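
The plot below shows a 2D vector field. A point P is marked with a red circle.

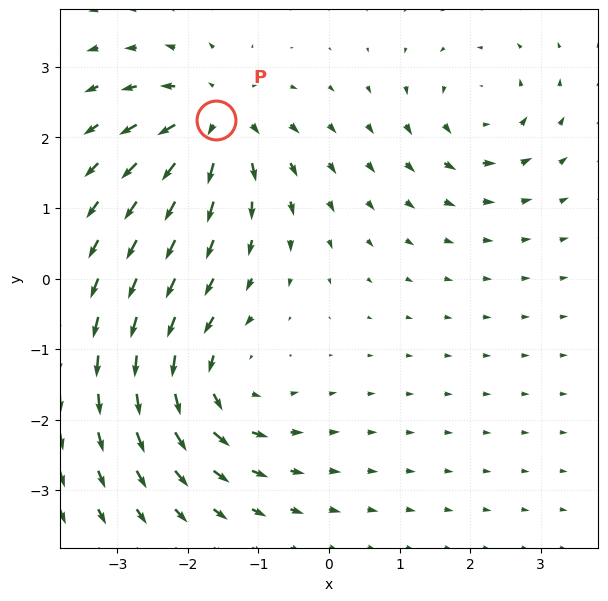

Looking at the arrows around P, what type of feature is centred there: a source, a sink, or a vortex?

source

At P (-1.6, 2.2) the arrows spread outward. Divergence about +6, curl ≈0 — positive divergence with near-zero curl is a source.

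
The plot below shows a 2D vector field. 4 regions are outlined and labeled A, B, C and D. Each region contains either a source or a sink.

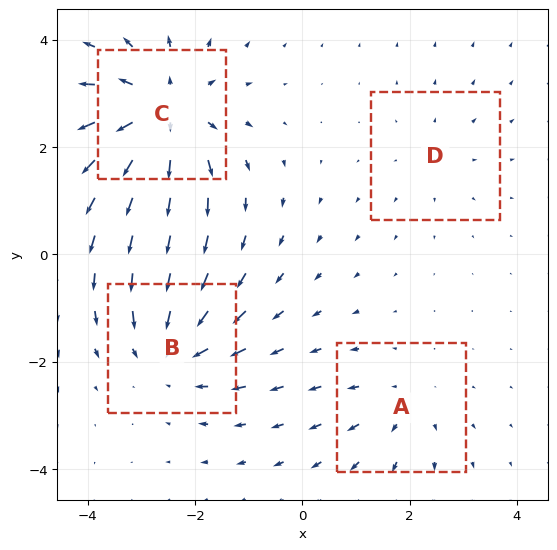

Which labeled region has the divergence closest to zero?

Divergence at each region's feature centre — A: about +3, B: about -5, C: about +6, D: about +2. Region D is closest to zero.

D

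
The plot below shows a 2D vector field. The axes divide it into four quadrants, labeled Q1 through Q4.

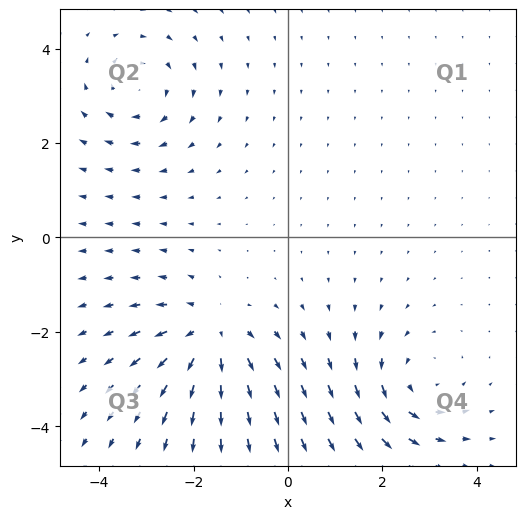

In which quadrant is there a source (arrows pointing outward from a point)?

Q3

The source sits at approximately (-1.6, -2.1), which lies in quadrant Q3. The divergence there is about +4, positive as expected for a source.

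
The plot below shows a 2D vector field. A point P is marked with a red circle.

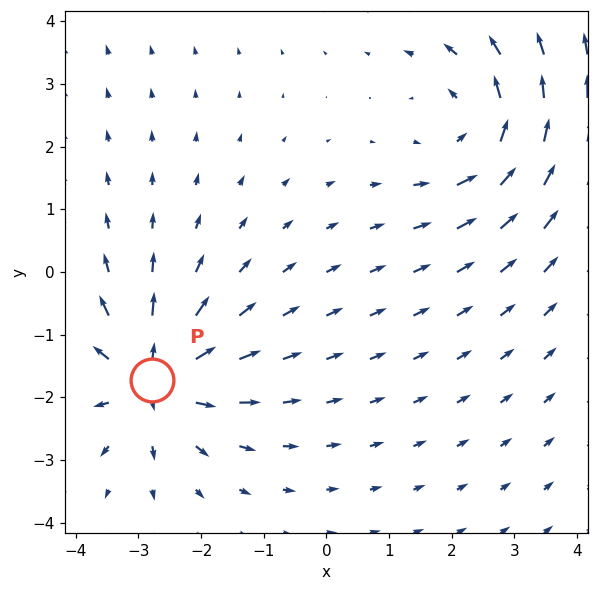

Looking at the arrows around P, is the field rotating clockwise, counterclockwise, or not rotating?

Near P at (-2.8, -1.7) the arrows show no circulation. The curl there is ≈0.

not rotating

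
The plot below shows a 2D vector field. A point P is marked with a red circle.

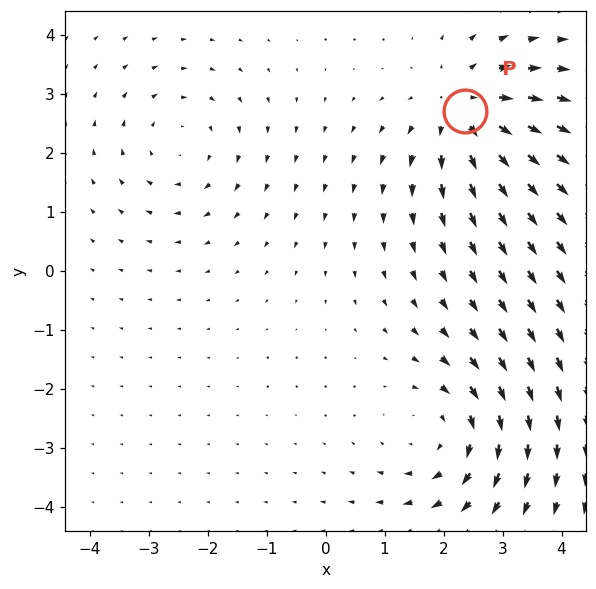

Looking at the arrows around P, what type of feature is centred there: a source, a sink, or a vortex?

source

At P (2.4, 2.7) the arrows spread outward. Divergence about +5, curl ≈0 — positive divergence with near-zero curl is a source.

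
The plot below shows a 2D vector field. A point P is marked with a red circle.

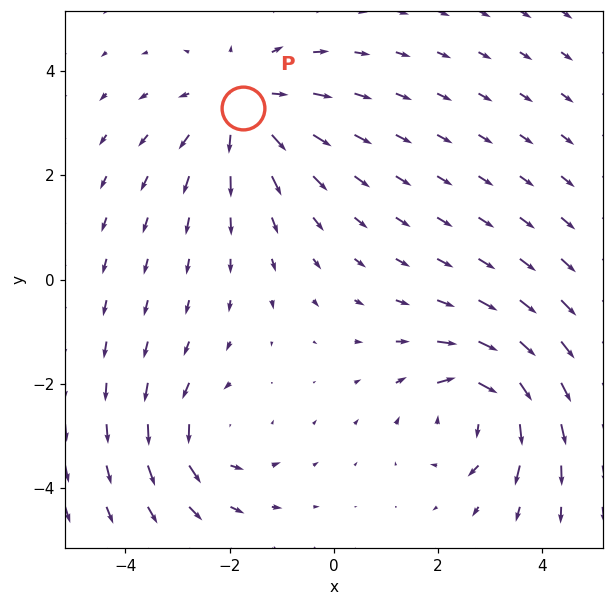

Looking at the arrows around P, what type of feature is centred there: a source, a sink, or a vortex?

source

At P (-1.7, 3.3) the arrows spread outward. Divergence about +3, curl ≈0 — positive divergence with near-zero curl is a source.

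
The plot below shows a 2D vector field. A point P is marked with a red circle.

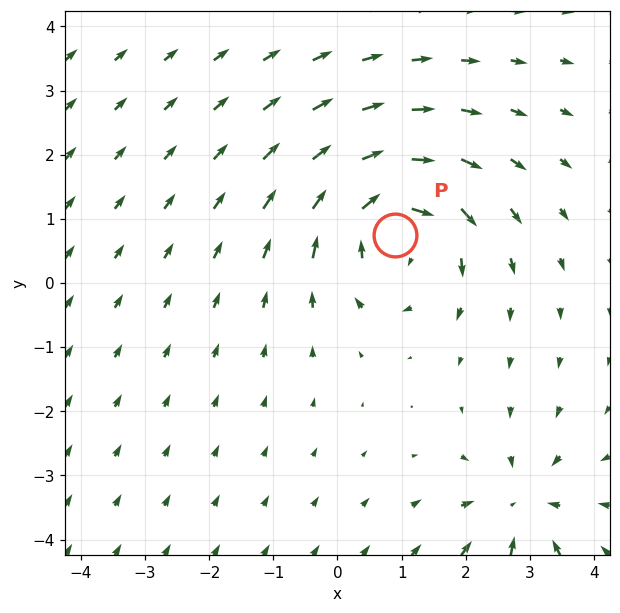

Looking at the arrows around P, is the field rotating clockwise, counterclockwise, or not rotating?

clockwise

Near P at (0.9, 0.7) the arrows circulate clockwise. The curl (z-component) there is about -5; negative curl means clockwise rotation.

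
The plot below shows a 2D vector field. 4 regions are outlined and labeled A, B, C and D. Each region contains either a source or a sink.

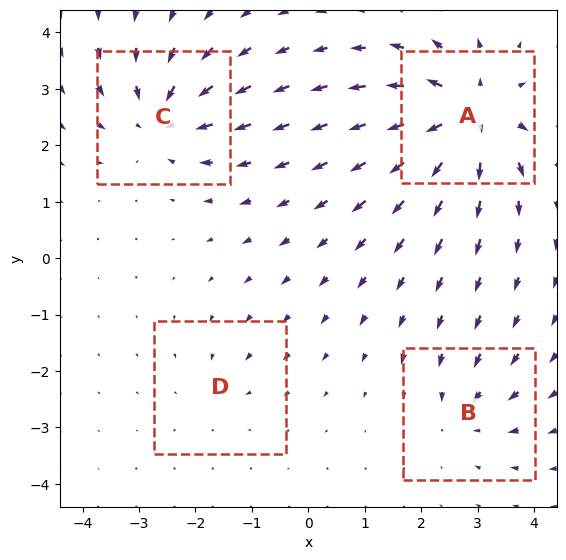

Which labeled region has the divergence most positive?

A

Divergence at each region's feature centre — A: about +8, B: about -4, C: about -6, D: about -2. Region A is most positive.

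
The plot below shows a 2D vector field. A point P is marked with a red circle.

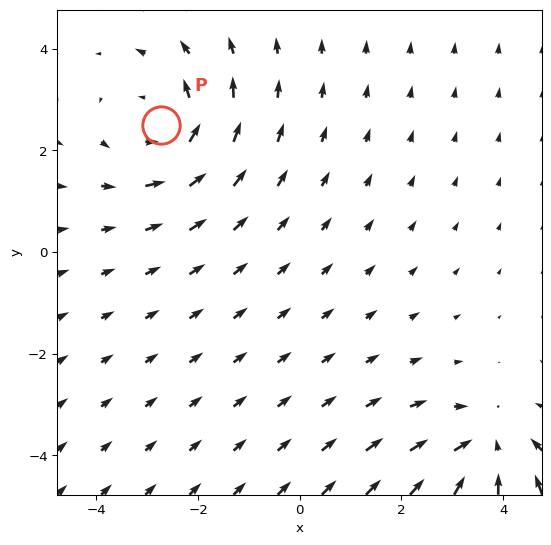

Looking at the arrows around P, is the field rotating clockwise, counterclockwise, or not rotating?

Near P at (-2.7, 2.5) the arrows circulate counterclockwise. The curl (z-component) there is about +3; positive curl means counterclockwise rotation.

counterclockwise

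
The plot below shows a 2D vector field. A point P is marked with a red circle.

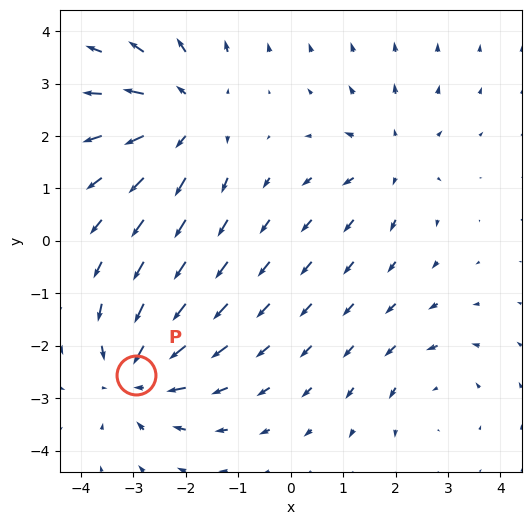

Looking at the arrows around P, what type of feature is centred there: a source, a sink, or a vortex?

At P (-3.0, -2.6) the arrows converge inward. Divergence about -4, curl ≈0 — negative divergence with near-zero curl is a sink.

sink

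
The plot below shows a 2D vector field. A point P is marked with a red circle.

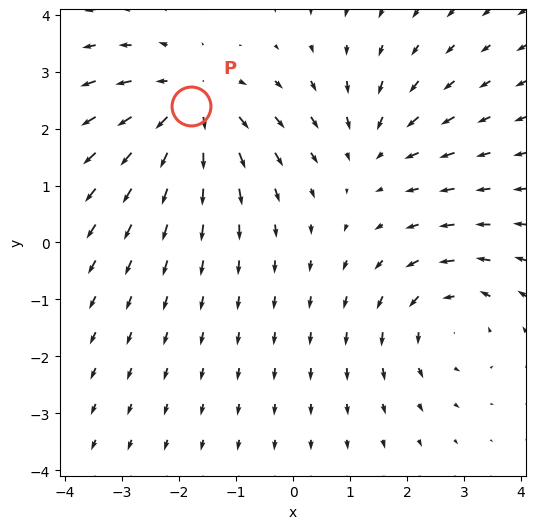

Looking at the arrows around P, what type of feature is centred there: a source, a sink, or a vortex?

source

At P (-1.8, 2.4) the arrows spread outward. Divergence about +4, curl ≈0 — positive divergence with near-zero curl is a source.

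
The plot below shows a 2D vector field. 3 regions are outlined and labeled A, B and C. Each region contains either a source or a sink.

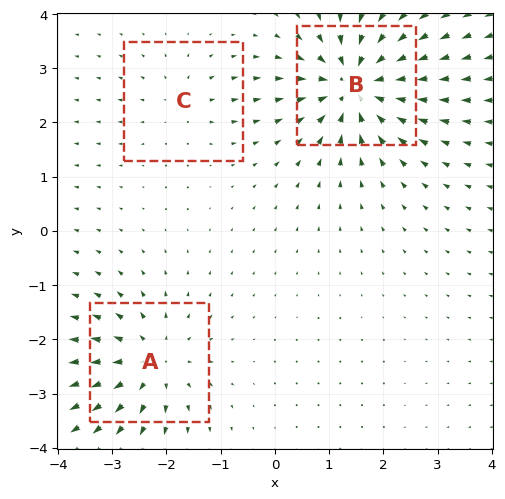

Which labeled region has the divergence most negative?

Divergence at each region's feature centre — A: about +4, B: about -6, C: about +2. Region B is most negative.

B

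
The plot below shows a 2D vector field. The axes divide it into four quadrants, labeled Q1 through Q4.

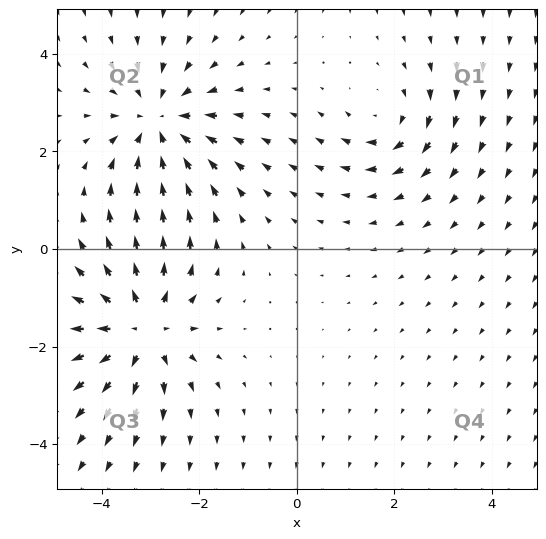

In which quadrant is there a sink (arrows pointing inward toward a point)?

Q2

The sink sits at approximately (-2.8, 2.6), which lies in quadrant Q2. The divergence there is about -4, negative as expected for a sink.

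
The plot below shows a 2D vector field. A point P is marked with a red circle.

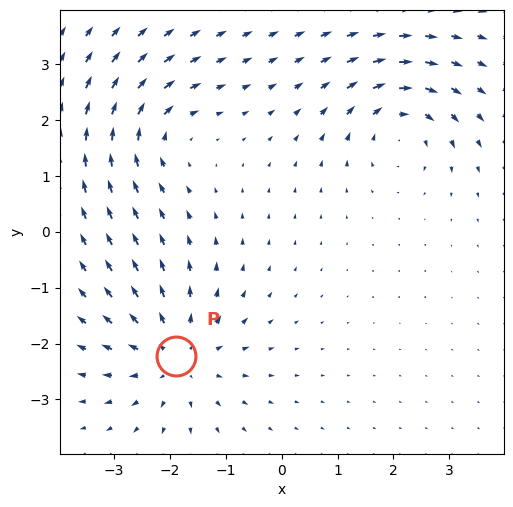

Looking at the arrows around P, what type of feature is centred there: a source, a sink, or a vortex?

source

At P (-1.9, -2.2) the arrows spread outward. Divergence about +5, curl ≈0 — positive divergence with near-zero curl is a source.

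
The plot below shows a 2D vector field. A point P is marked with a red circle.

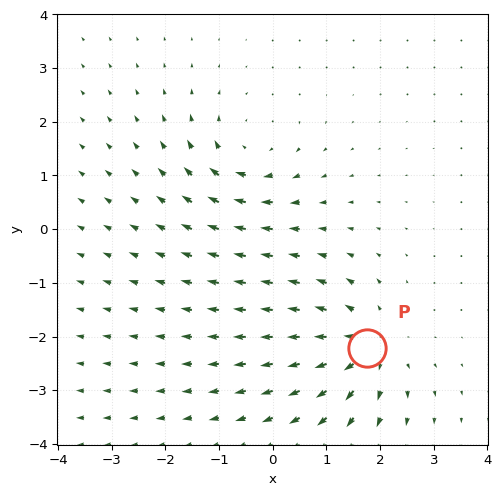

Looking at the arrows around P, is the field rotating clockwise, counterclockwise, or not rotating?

Near P at (1.8, -2.2) the arrows show no circulation. The curl there is ≈0.

not rotating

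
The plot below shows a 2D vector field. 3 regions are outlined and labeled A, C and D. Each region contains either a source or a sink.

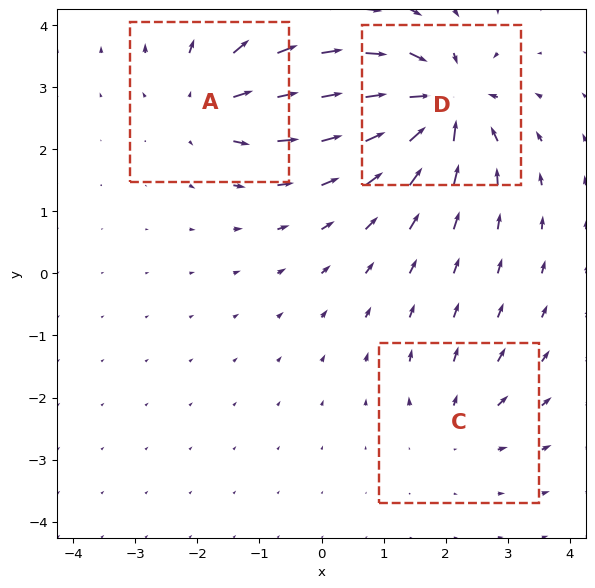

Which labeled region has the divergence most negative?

Divergence at each region's feature centre — A: about +4, C: about +3, D: about -7. Region D is most negative.

D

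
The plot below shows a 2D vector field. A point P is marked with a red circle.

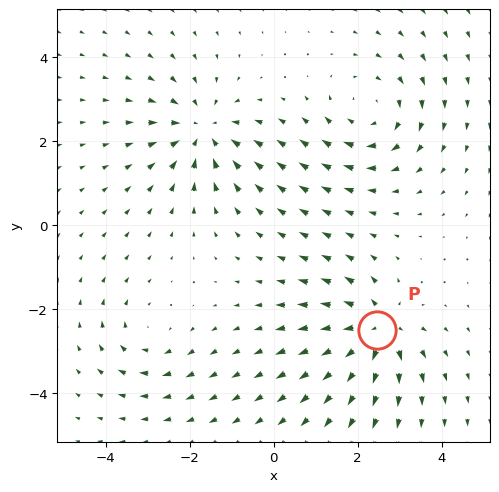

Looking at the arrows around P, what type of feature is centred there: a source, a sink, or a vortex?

source

At P (2.5, -2.5) the arrows spread outward. Divergence about +5, curl ≈0 — positive divergence with near-zero curl is a source.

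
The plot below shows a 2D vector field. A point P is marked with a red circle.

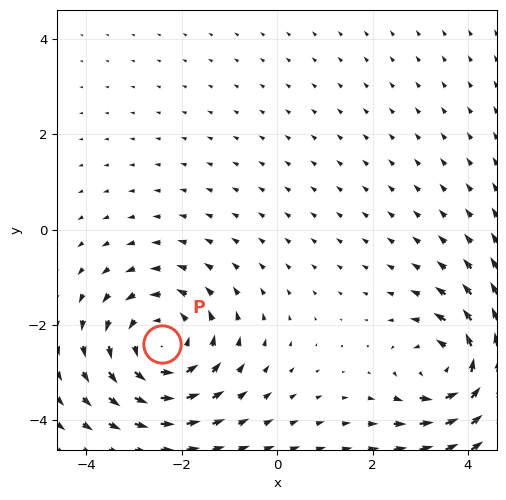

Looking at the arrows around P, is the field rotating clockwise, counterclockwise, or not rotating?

counterclockwise

Near P at (-2.4, -2.4) the arrows circulate counterclockwise. The curl (z-component) there is about +4; positive curl means counterclockwise rotation.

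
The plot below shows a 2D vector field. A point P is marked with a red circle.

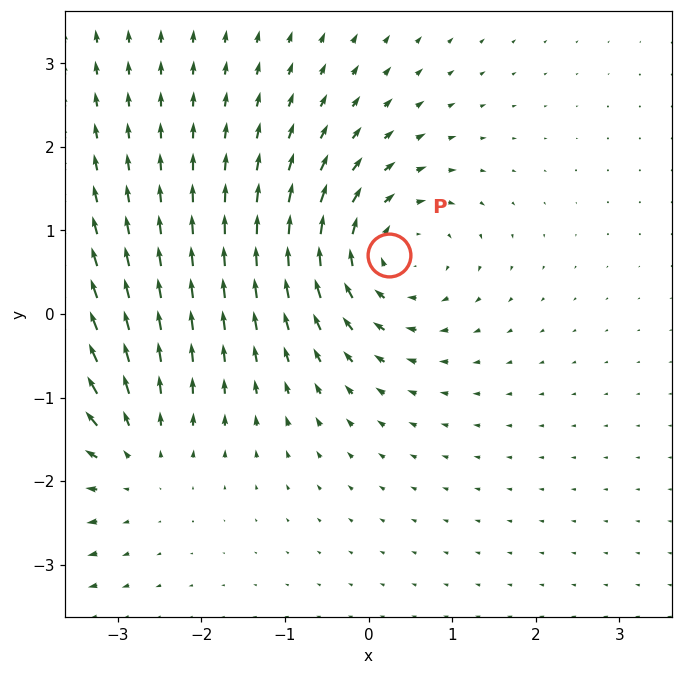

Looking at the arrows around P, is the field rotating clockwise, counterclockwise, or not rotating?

Near P at (0.2, 0.7) the arrows circulate clockwise. The curl (z-component) there is about -5; negative curl means clockwise rotation.

clockwise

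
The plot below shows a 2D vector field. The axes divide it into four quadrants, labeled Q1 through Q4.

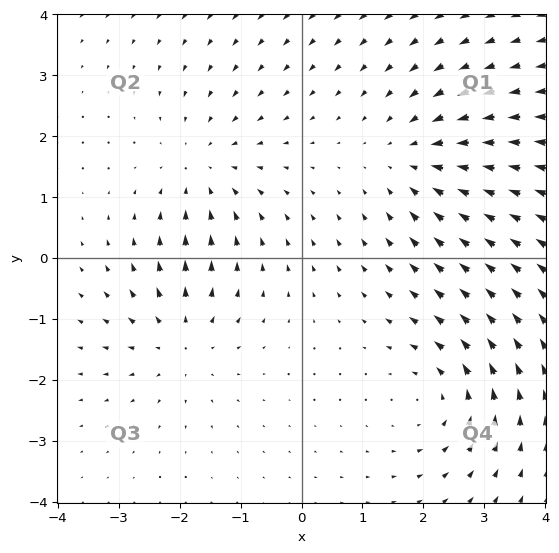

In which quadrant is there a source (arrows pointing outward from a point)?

Q3

The source sits at approximately (-2.0, -1.3), which lies in quadrant Q3. The divergence there is about +3, positive as expected for a source.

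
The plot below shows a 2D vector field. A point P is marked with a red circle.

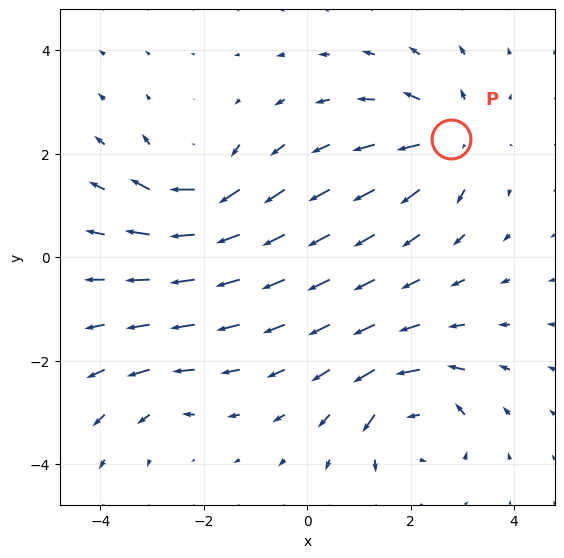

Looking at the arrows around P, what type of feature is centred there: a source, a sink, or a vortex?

source

At P (2.8, 2.3) the arrows spread outward. Divergence about +5, curl ≈0 — positive divergence with near-zero curl is a source.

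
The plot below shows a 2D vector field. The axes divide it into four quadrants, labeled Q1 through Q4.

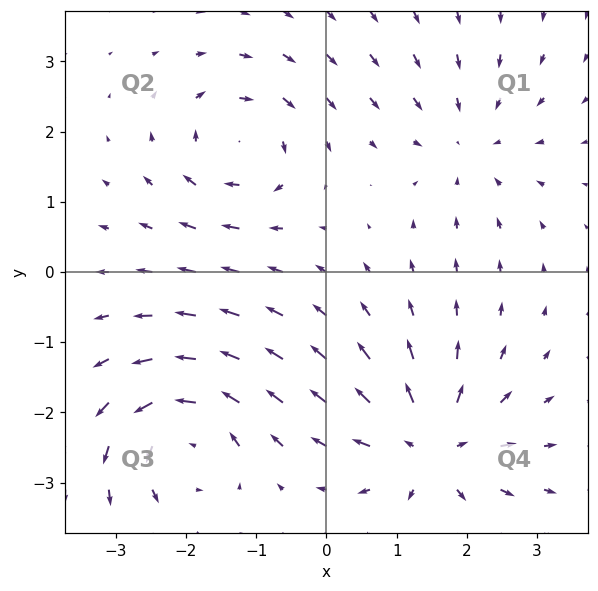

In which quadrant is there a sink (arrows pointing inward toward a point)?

The sink sits at approximately (2.0, 1.8), which lies in quadrant Q1. The divergence there is about -3, negative as expected for a sink.

Q1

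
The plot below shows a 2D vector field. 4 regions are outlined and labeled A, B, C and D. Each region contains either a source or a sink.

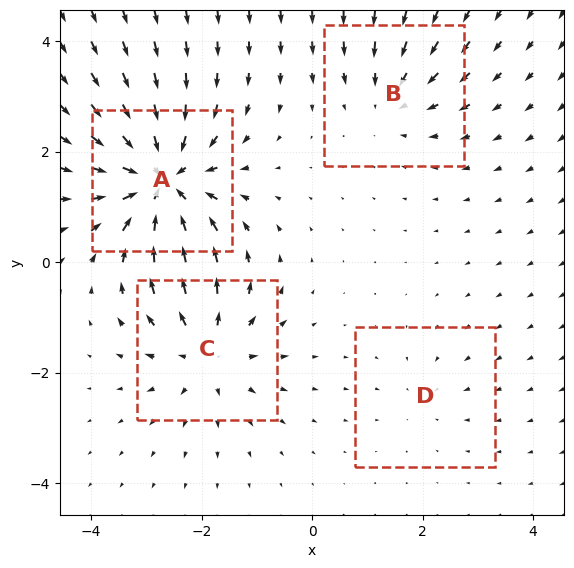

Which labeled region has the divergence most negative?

A

Divergence at each region's feature centre — A: about -8, B: about -4, C: about +5, D: about -2. Region A is most negative.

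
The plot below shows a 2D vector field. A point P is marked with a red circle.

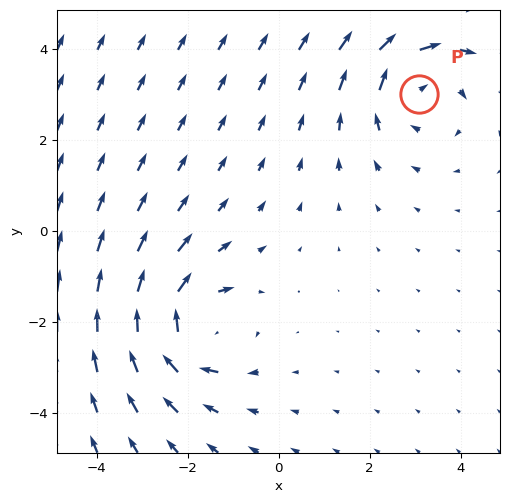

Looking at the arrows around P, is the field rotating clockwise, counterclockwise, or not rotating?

Near P at (3.1, 3.0) the arrows circulate clockwise. The curl (z-component) there is about -4; negative curl means clockwise rotation.

clockwise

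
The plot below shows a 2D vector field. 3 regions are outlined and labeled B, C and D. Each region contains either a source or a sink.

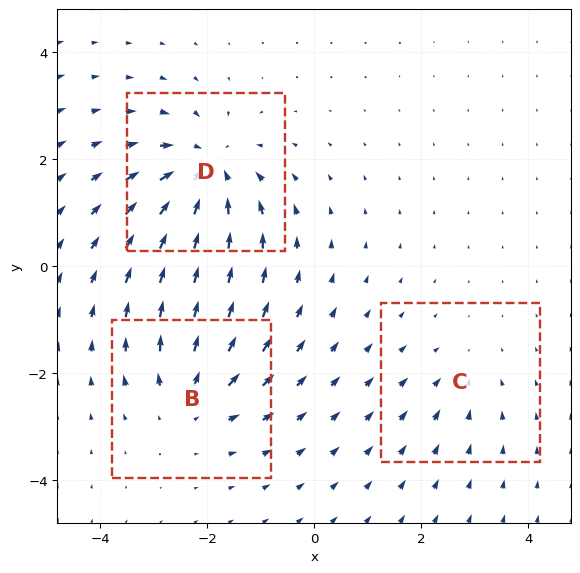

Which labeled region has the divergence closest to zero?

C

Divergence at each region's feature centre — B: about +3, C: about -2, D: about -5. Region C is closest to zero.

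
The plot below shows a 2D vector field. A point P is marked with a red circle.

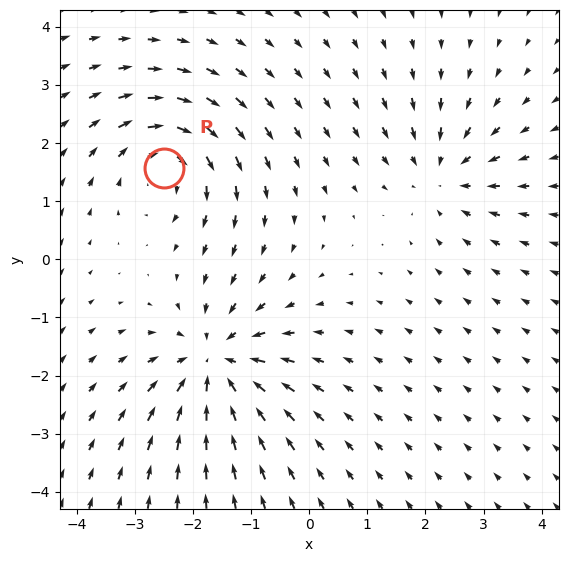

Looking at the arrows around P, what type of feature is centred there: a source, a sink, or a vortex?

vortex

At P (-2.5, 1.6) the arrows circulate clockwise. Divergence ≈0, curl about -4 — near-zero divergence with nonzero curl is a vortex.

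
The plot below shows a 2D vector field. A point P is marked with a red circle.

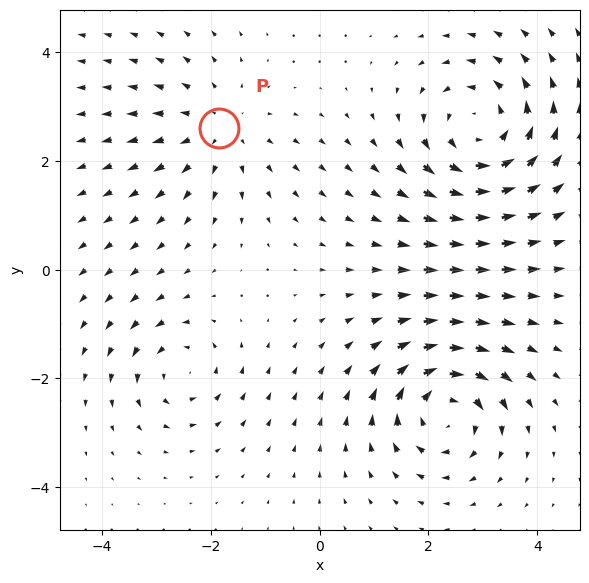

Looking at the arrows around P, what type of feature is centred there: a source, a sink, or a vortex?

At P (-1.9, 2.6) the arrows spread outward. Divergence about +3, curl ≈0 — positive divergence with near-zero curl is a source.

source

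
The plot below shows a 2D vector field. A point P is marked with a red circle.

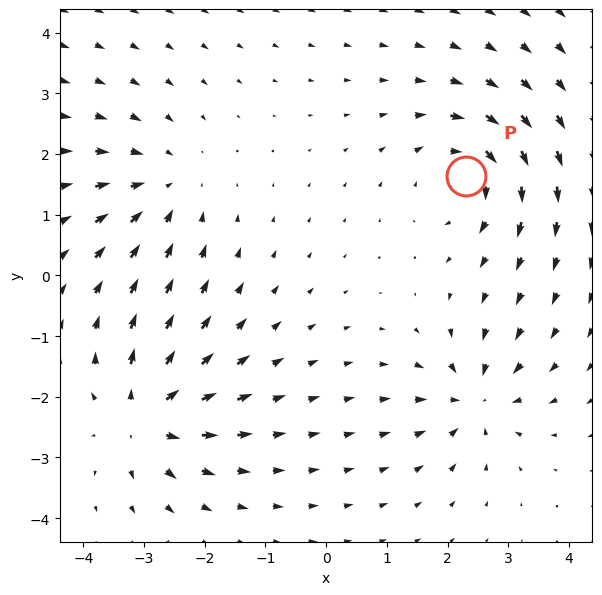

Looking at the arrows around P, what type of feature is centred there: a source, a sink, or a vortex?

vortex

At P (2.3, 1.6) the arrows circulate clockwise. Divergence ≈0, curl about -5 — near-zero divergence with nonzero curl is a vortex.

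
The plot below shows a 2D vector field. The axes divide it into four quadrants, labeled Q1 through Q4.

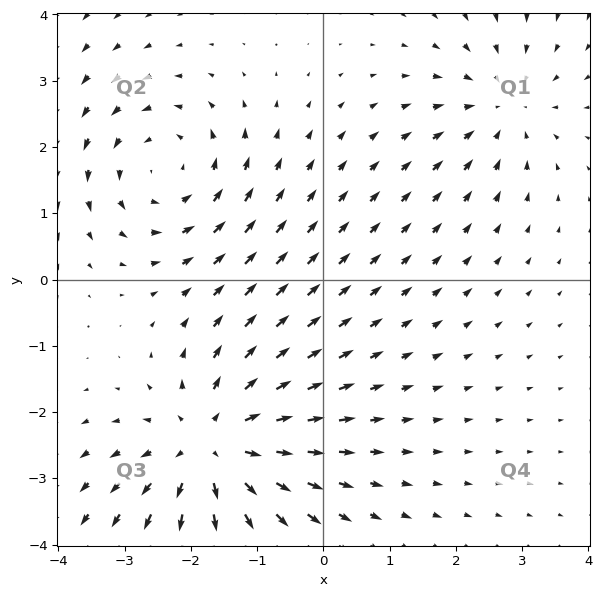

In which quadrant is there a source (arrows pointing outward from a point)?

The source sits at approximately (-1.7, -2.5), which lies in quadrant Q3. The divergence there is about +4, positive as expected for a source.

Q3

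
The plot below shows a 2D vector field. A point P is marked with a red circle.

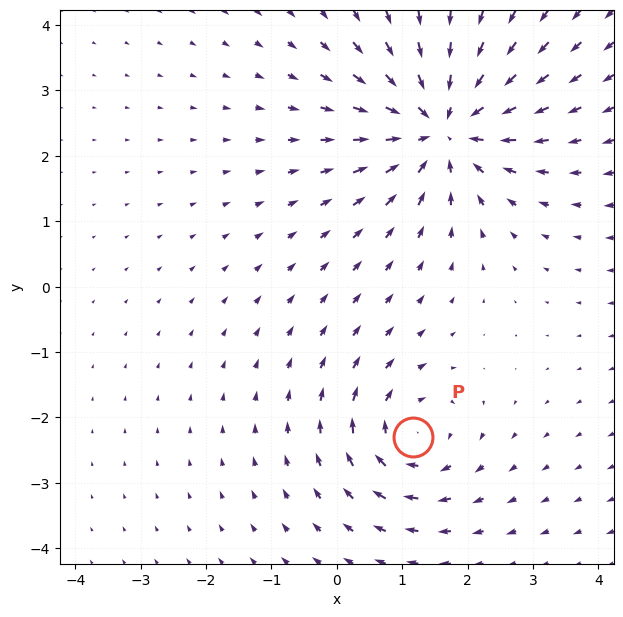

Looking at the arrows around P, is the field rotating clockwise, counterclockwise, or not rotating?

clockwise

Near P at (1.2, -2.3) the arrows circulate clockwise. The curl (z-component) there is about -4; negative curl means clockwise rotation.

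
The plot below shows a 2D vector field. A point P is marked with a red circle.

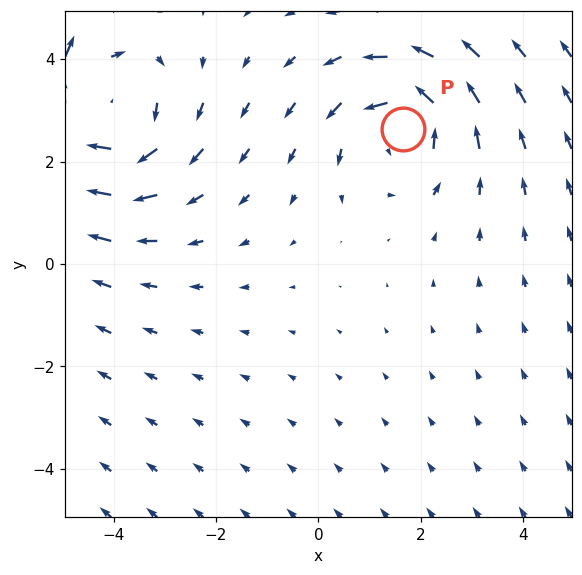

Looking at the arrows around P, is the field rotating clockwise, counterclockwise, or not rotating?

counterclockwise

Near P at (1.7, 2.6) the arrows circulate counterclockwise. The curl (z-component) there is about +4; positive curl means counterclockwise rotation.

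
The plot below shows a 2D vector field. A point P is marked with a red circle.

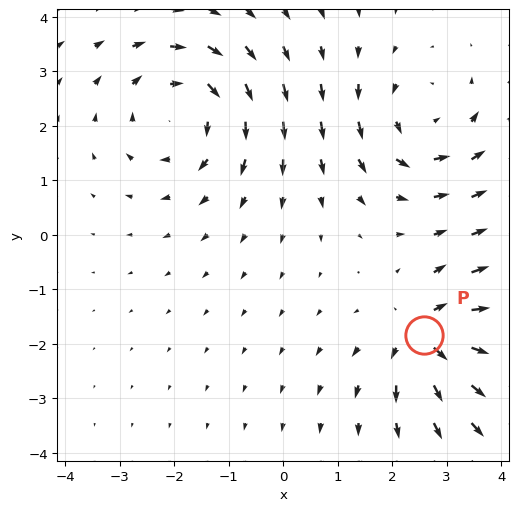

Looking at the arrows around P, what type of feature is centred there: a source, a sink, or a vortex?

source

At P (2.6, -1.8) the arrows spread outward. Divergence about +5, curl ≈0 — positive divergence with near-zero curl is a source.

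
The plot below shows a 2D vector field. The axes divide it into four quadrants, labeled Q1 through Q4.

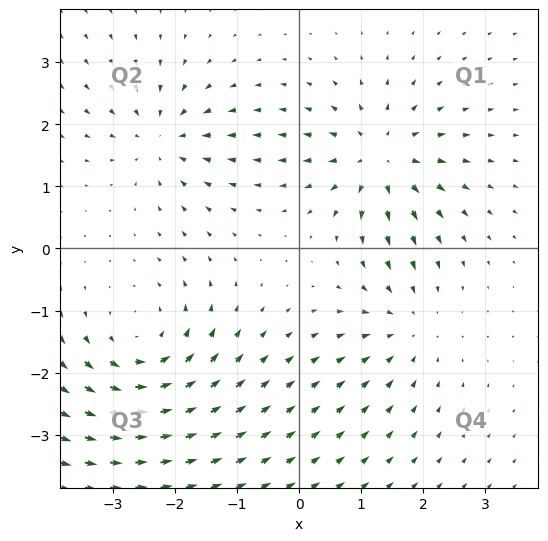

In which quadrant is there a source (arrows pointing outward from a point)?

Q1

The source sits at approximately (1.3, 1.5), which lies in quadrant Q1. The divergence there is about +5, positive as expected for a source.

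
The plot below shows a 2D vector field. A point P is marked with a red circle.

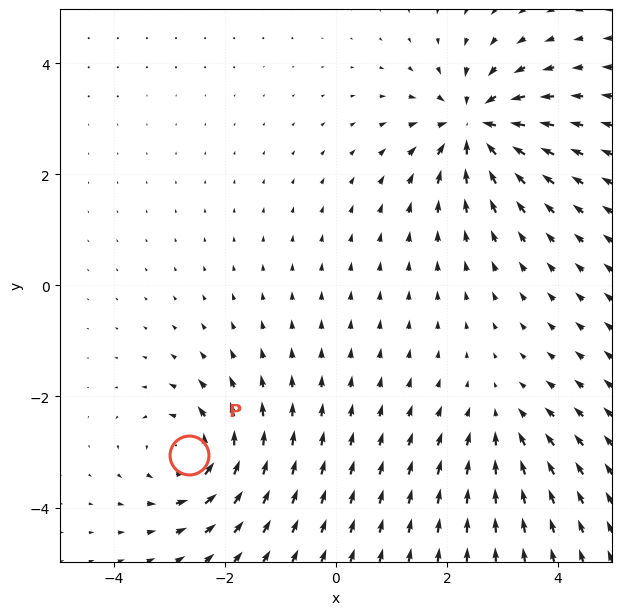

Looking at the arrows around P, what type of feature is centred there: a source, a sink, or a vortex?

At P (-2.6, -3.1) the arrows circulate counterclockwise. Divergence ≈0, curl about +5 — near-zero divergence with nonzero curl is a vortex.

vortex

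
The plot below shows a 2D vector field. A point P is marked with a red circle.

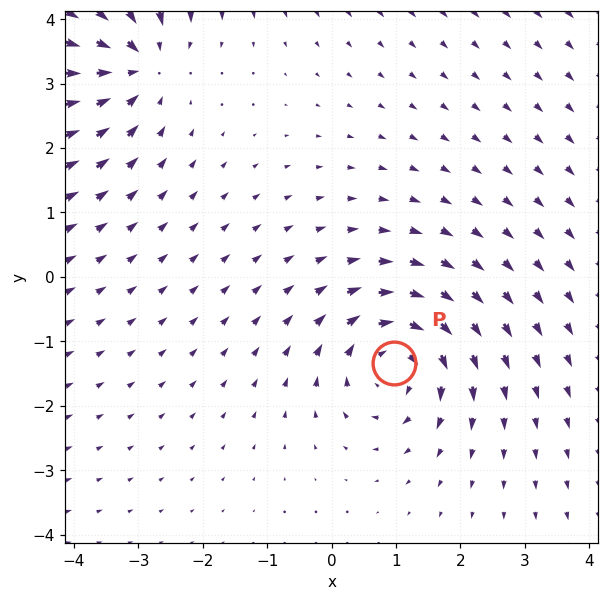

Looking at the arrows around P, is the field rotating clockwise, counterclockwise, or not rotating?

clockwise

Near P at (1.0, -1.3) the arrows circulate clockwise. The curl (z-component) there is about -4; negative curl means clockwise rotation.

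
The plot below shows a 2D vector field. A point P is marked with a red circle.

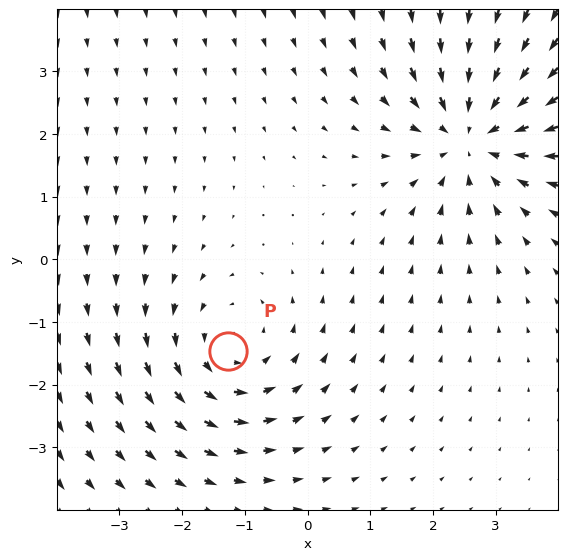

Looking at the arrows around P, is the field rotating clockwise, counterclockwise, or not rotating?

Near P at (-1.3, -1.5) the arrows circulate counterclockwise. The curl (z-component) there is about +3; positive curl means counterclockwise rotation.

counterclockwise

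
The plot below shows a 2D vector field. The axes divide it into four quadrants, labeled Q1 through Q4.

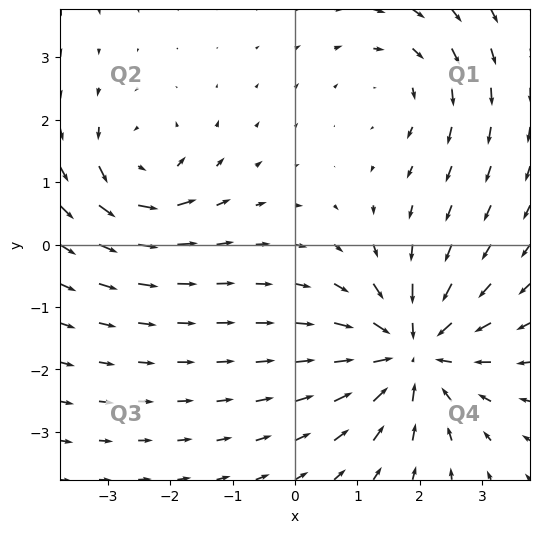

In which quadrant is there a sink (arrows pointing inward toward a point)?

Q4

The sink sits at approximately (1.9, -1.7), which lies in quadrant Q4. The divergence there is about -5, negative as expected for a sink.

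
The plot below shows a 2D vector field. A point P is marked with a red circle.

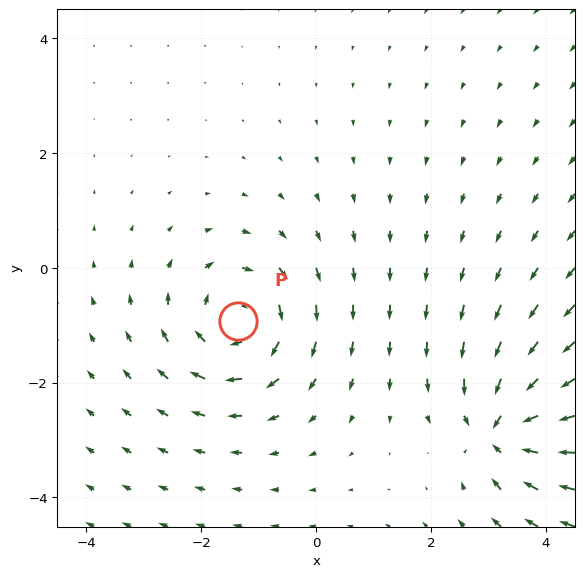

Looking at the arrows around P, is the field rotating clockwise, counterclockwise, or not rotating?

Near P at (-1.4, -0.9) the arrows circulate clockwise. The curl (z-component) there is about -5; negative curl means clockwise rotation.

clockwise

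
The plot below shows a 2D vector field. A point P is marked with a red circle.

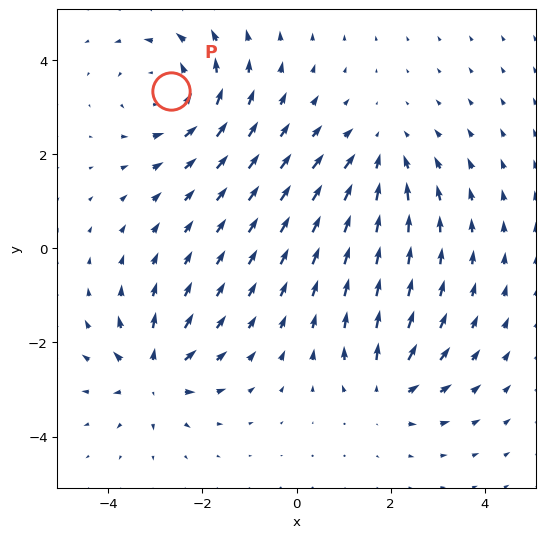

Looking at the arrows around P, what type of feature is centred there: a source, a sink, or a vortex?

vortex

At P (-2.7, 3.3) the arrows circulate counterclockwise. Divergence ≈0, curl about +3 — near-zero divergence with nonzero curl is a vortex.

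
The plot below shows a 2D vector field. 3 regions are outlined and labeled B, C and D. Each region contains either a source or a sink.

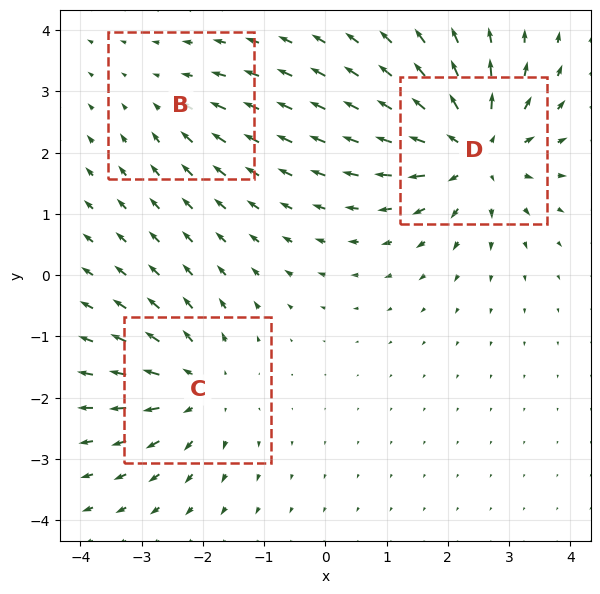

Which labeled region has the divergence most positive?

Divergence at each region's feature centre — B: about -2, C: about +4, D: about +5. Region D is most positive.

D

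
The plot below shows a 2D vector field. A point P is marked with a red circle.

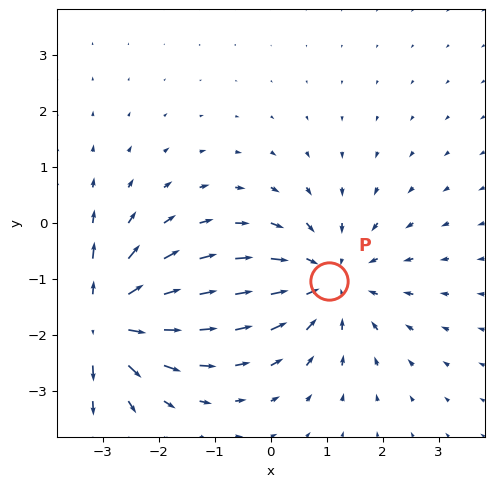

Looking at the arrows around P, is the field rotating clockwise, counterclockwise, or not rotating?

Near P at (1.0, -1.0) the arrows show no circulation. The curl there is ≈0.

not rotating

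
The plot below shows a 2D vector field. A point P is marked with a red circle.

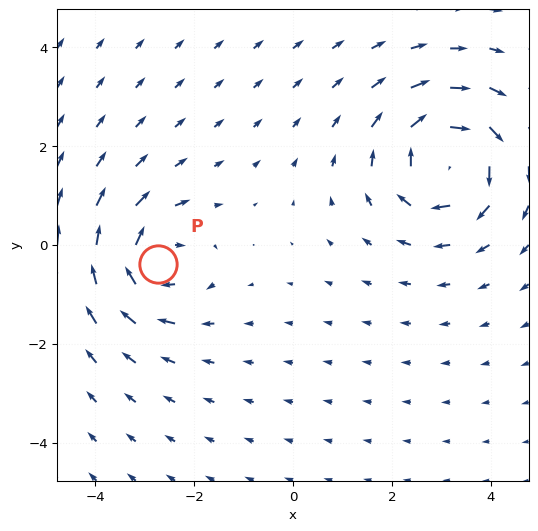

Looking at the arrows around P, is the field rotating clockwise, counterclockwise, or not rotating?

clockwise

Near P at (-2.7, -0.4) the arrows circulate clockwise. The curl (z-component) there is about -5; negative curl means clockwise rotation.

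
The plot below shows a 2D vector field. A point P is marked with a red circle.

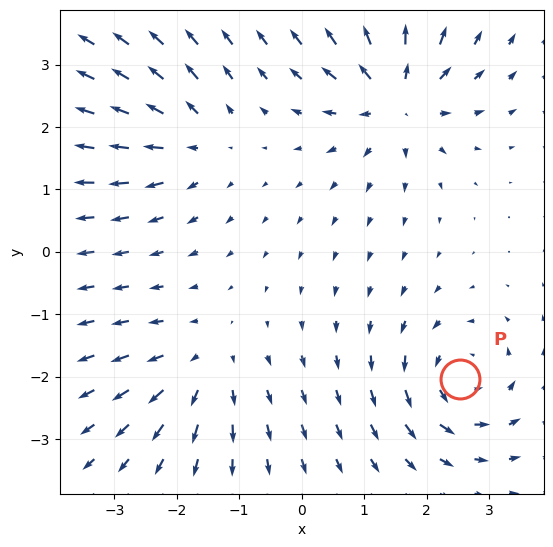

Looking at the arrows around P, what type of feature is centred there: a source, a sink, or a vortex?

vortex

At P (2.5, -2.0) the arrows circulate counterclockwise. Divergence ≈0, curl about +5 — near-zero divergence with nonzero curl is a vortex.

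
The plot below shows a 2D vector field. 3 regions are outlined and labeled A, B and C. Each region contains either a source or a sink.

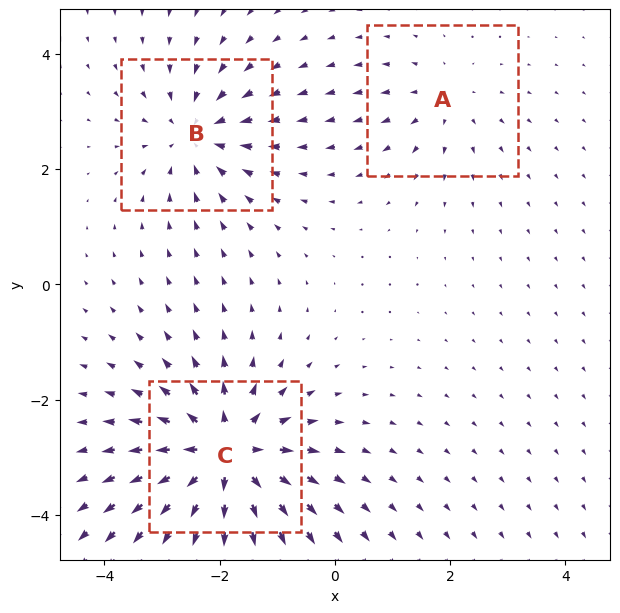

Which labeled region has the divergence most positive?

C

Divergence at each region's feature centre — A: about +2, B: about -4, C: about +6. Region C is most positive.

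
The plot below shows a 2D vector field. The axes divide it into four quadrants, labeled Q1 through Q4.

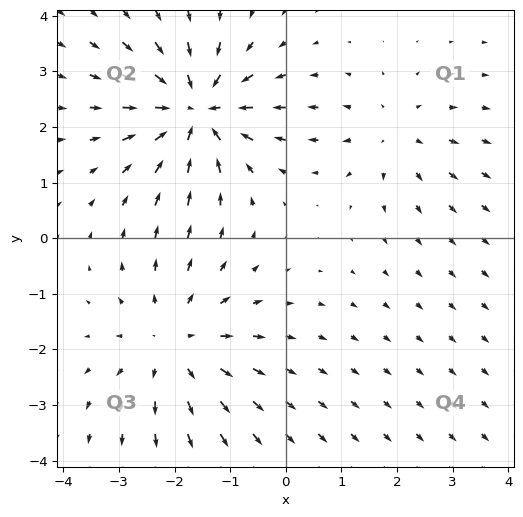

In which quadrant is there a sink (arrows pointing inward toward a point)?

The sink sits at approximately (-1.6, 2.3), which lies in quadrant Q2. The divergence there is about -6, negative as expected for a sink.

Q2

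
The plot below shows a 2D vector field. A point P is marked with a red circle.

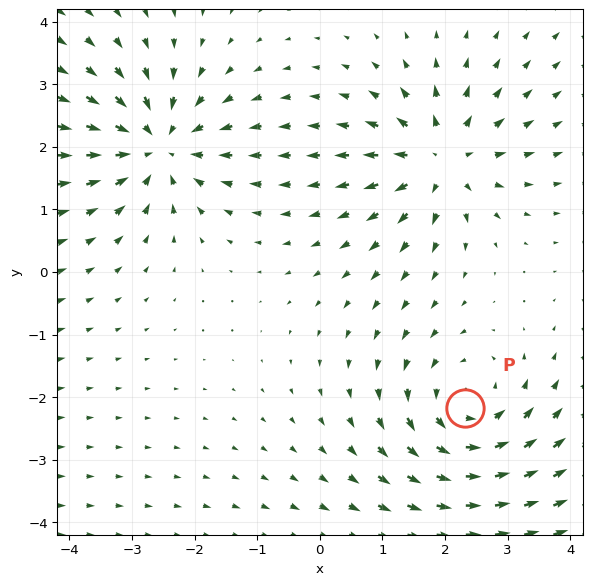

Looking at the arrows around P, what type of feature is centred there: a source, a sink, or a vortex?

vortex

At P (2.3, -2.2) the arrows circulate counterclockwise. Divergence ≈0, curl about +4 — near-zero divergence with nonzero curl is a vortex.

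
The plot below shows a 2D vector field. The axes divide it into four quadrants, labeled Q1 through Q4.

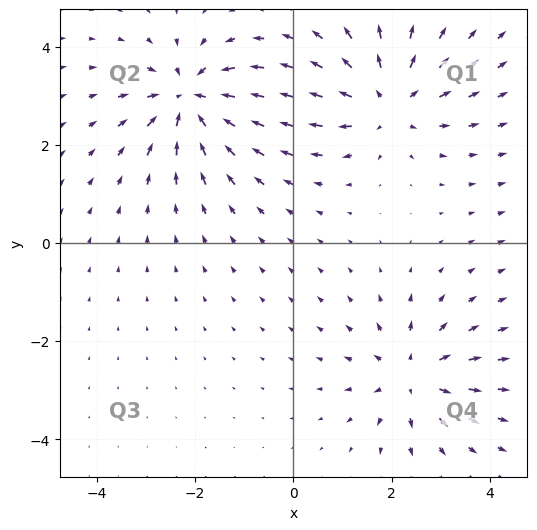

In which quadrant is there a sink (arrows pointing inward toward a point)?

The sink sits at approximately (-2.1, 2.9), which lies in quadrant Q2. The divergence there is about -6, negative as expected for a sink.

Q2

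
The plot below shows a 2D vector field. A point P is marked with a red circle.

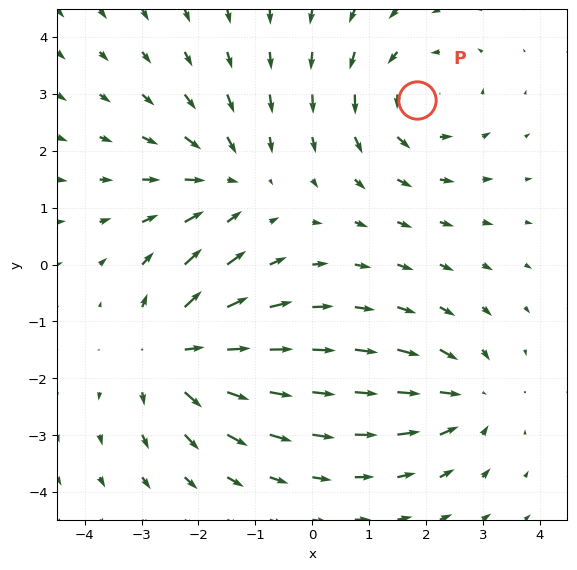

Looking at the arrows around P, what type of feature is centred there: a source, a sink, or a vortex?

At P (1.8, 2.9) the arrows circulate counterclockwise. Divergence ≈0, curl about +4 — near-zero divergence with nonzero curl is a vortex.

vortex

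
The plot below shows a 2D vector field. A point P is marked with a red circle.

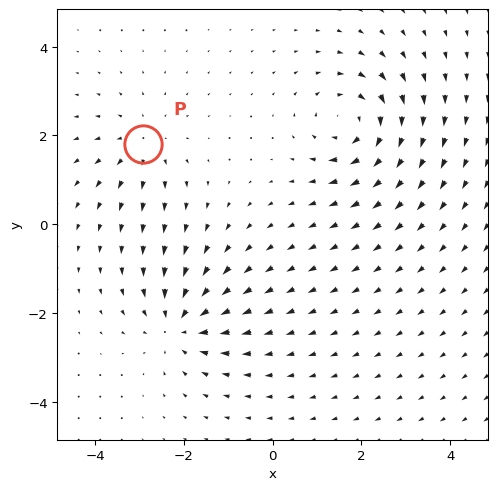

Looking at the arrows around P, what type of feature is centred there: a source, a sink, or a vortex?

At P (-2.9, 1.8) the arrows spread outward. Divergence about +3, curl ≈0 — positive divergence with near-zero curl is a source.

source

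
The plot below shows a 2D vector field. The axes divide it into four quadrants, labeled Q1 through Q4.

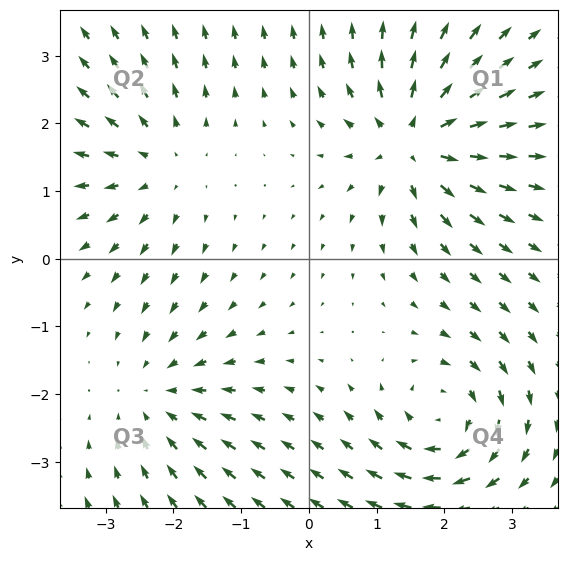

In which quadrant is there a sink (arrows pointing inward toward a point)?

The sink sits at approximately (-2.2, -2.1), which lies in quadrant Q3. The divergence there is about -3, negative as expected for a sink.

Q3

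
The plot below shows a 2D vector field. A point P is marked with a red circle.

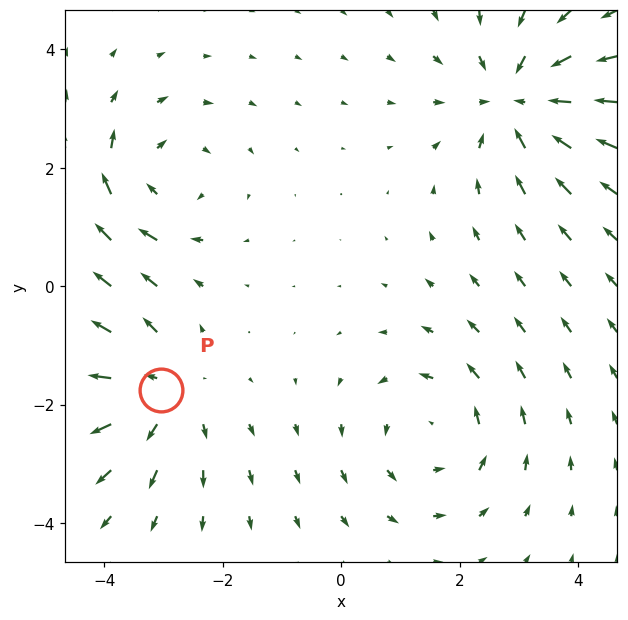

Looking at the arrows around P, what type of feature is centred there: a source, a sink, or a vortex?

source

At P (-3.0, -1.7) the arrows spread outward. Divergence about +3, curl ≈0 — positive divergence with near-zero curl is a source.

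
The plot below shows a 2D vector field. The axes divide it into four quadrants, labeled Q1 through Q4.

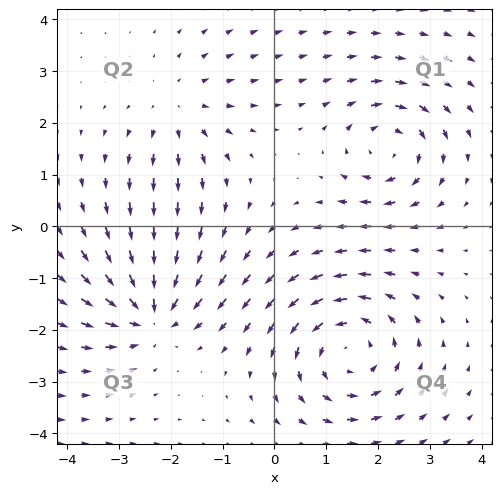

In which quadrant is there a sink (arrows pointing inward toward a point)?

Q3

The sink sits at approximately (-2.4, -1.7), which lies in quadrant Q3. The divergence there is about -5, negative as expected for a sink.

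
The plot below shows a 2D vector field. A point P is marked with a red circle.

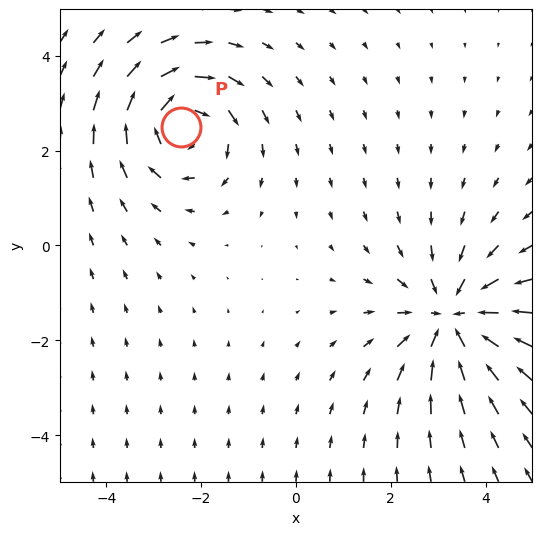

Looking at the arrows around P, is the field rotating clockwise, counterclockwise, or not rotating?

Near P at (-2.4, 2.5) the arrows circulate clockwise. The curl (z-component) there is about -3; negative curl means clockwise rotation.

clockwise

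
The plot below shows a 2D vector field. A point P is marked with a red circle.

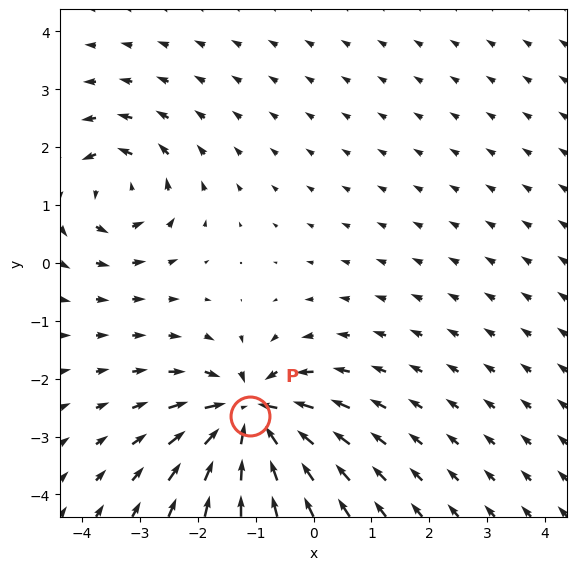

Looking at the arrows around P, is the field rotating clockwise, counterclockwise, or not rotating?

Near P at (-1.1, -2.6) the arrows show no circulation. The curl there is ≈0.

not rotating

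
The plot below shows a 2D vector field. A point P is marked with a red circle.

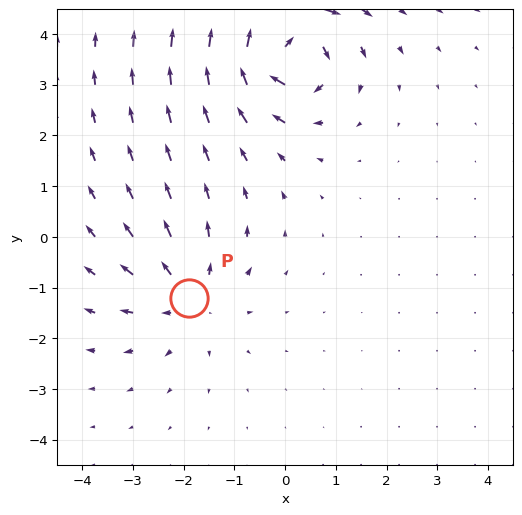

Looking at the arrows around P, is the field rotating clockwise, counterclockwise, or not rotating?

not rotating

Near P at (-1.9, -1.2) the arrows show no circulation. The curl there is ≈0.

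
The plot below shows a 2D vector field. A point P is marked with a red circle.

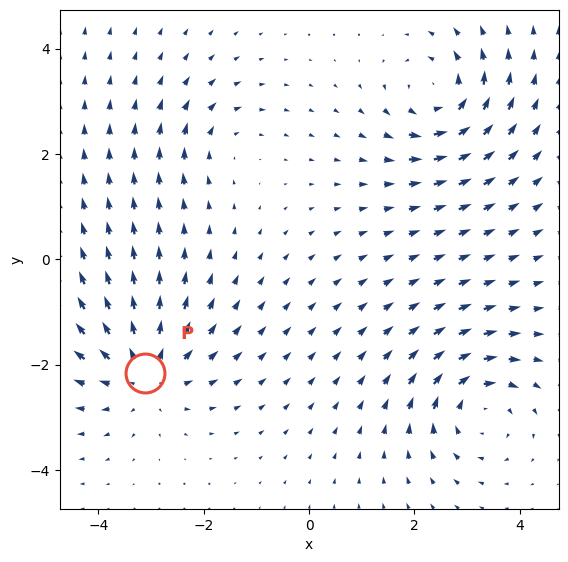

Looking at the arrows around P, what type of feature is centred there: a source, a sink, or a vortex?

At P (-3.1, -2.2) the arrows spread outward. Divergence about +5, curl ≈0 — positive divergence with near-zero curl is a source.

source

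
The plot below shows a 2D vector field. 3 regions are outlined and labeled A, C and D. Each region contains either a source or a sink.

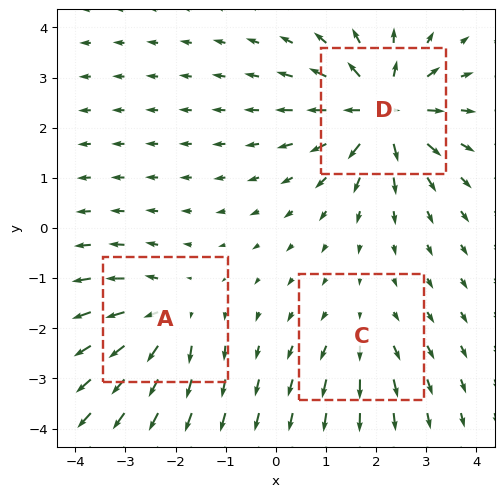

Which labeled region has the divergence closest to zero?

Divergence at each region's feature centre — A: about +4, C: about +2, D: about +6. Region C is closest to zero.

C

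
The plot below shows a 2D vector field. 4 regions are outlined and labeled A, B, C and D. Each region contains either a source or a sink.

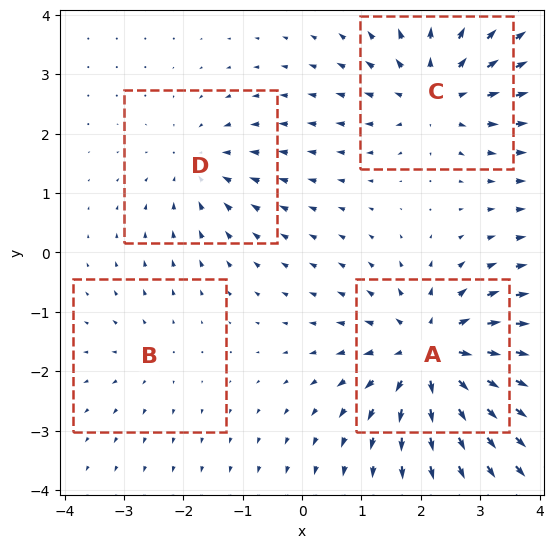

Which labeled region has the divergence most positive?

Divergence at each region's feature centre — A: about +7, B: about +2, C: about +5, D: about -3. Region A is most positive.

A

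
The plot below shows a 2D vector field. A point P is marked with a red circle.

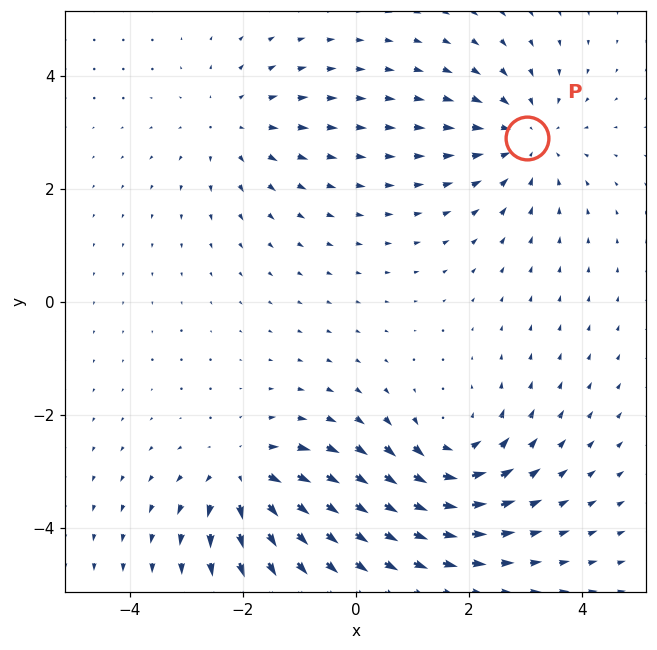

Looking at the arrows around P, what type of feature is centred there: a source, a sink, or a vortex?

sink

At P (3.0, 2.9) the arrows converge inward. Divergence about -4, curl ≈0 — negative divergence with near-zero curl is a sink.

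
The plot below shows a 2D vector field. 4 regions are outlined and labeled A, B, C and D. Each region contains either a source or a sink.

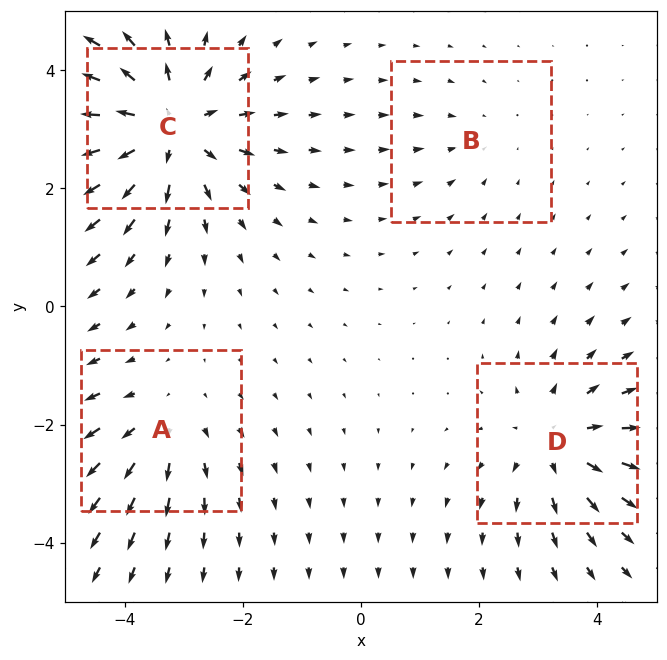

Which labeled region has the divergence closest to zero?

B

Divergence at each region's feature centre — A: about +3, B: about -2, C: about +7, D: about +4. Region B is closest to zero.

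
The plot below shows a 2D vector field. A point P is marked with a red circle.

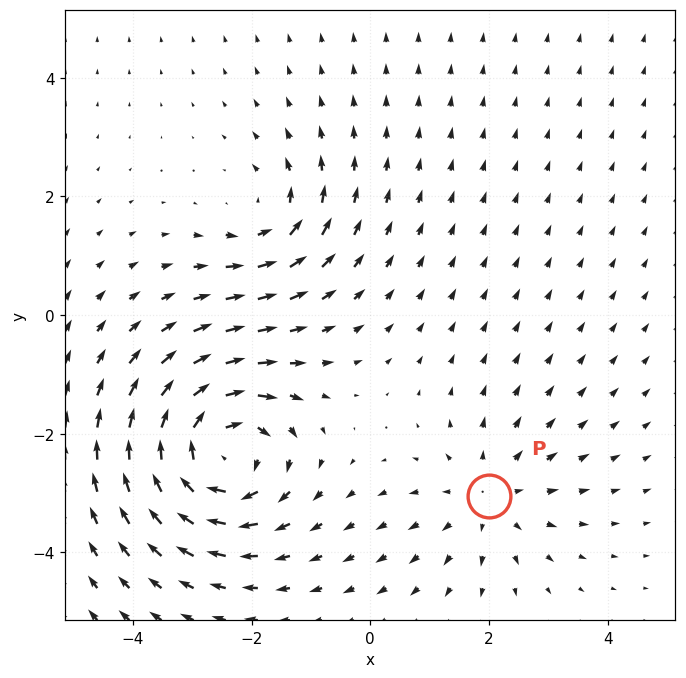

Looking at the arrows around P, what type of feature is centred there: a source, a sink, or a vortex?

source

At P (2.0, -3.1) the arrows spread outward. Divergence about +2, curl ≈0 — positive divergence with near-zero curl is a source.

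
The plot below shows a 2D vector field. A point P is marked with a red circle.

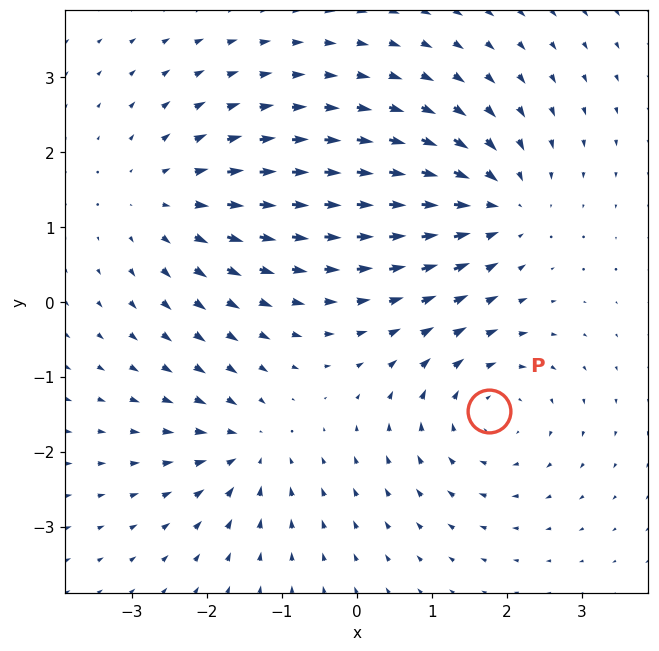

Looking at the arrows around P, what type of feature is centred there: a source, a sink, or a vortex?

At P (1.8, -1.5) the arrows circulate clockwise. Divergence ≈0, curl about -4 — near-zero divergence with nonzero curl is a vortex.

vortex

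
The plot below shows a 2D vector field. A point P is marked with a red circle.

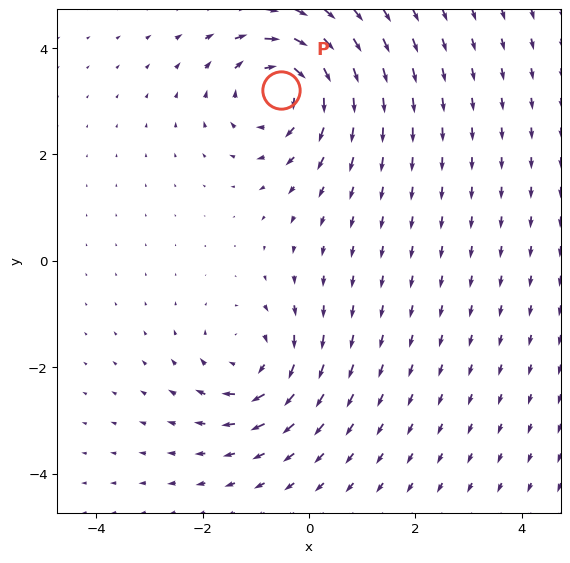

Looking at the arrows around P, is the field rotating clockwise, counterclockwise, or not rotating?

Near P at (-0.5, 3.2) the arrows circulate clockwise. The curl (z-component) there is about -5; negative curl means clockwise rotation.

clockwise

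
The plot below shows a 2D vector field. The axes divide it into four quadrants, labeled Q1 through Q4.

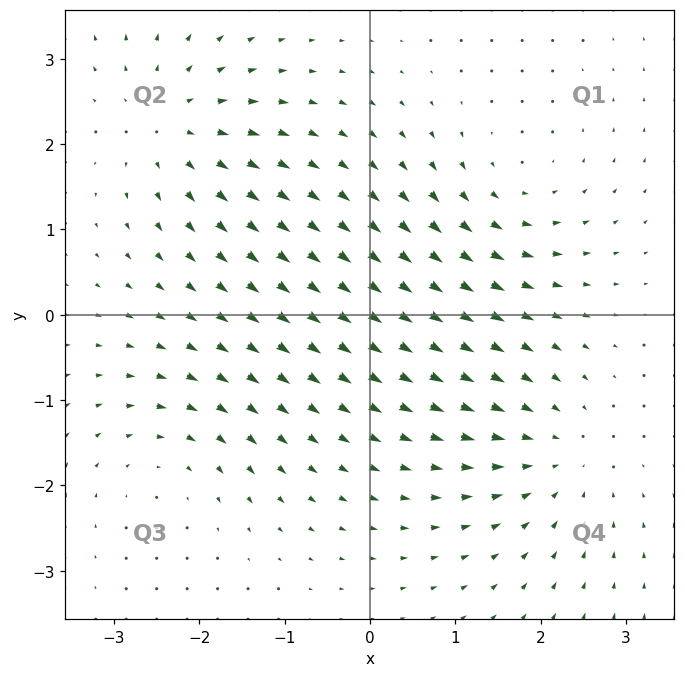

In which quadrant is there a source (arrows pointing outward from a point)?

The source sits at approximately (-2.3, 2.2), which lies in quadrant Q2. The divergence there is about +5, positive as expected for a source.

Q2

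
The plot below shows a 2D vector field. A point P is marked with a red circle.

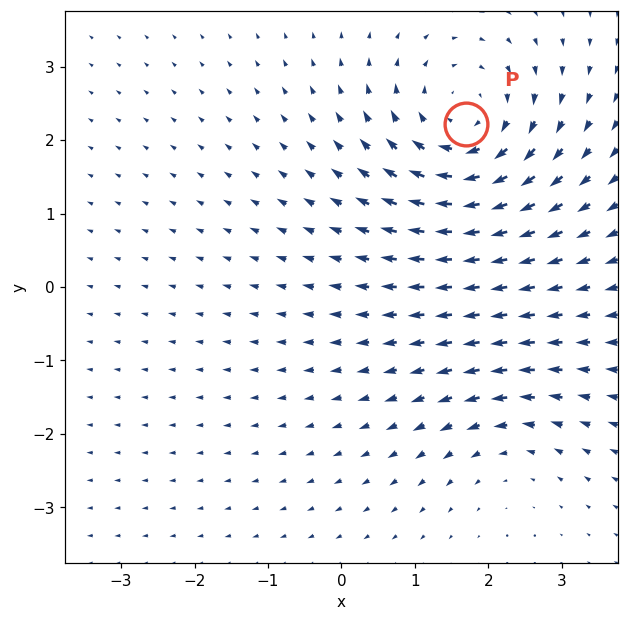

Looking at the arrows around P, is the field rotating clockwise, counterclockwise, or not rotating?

clockwise

Near P at (1.7, 2.2) the arrows circulate clockwise. The curl (z-component) there is about -5; negative curl means clockwise rotation.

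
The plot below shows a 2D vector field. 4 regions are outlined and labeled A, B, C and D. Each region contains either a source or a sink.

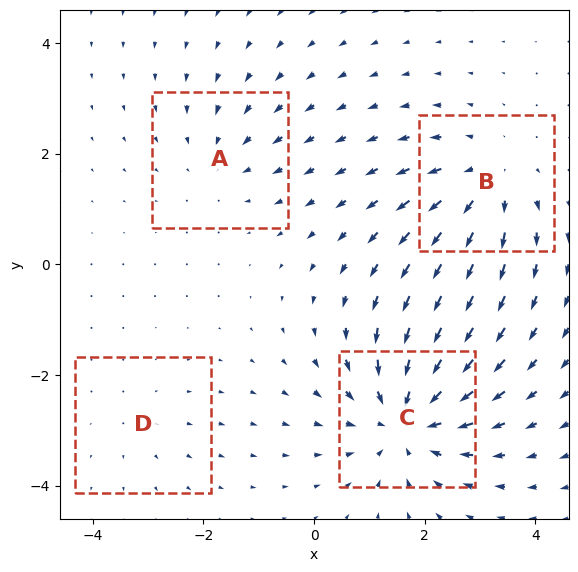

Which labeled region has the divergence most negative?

Divergence at each region's feature centre — A: about -3, B: about +5, C: about -6, D: about +2. Region C is most negative.

C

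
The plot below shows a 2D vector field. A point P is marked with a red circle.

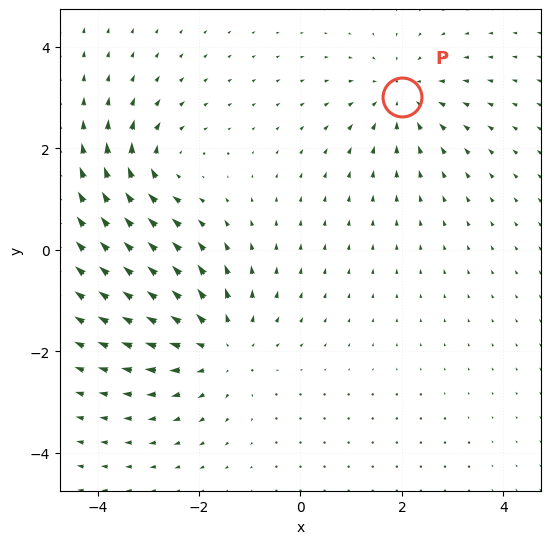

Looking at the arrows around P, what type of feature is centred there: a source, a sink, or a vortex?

At P (2.0, 3.0) the arrows converge inward. Divergence about -3, curl ≈0 — negative divergence with near-zero curl is a sink.

sink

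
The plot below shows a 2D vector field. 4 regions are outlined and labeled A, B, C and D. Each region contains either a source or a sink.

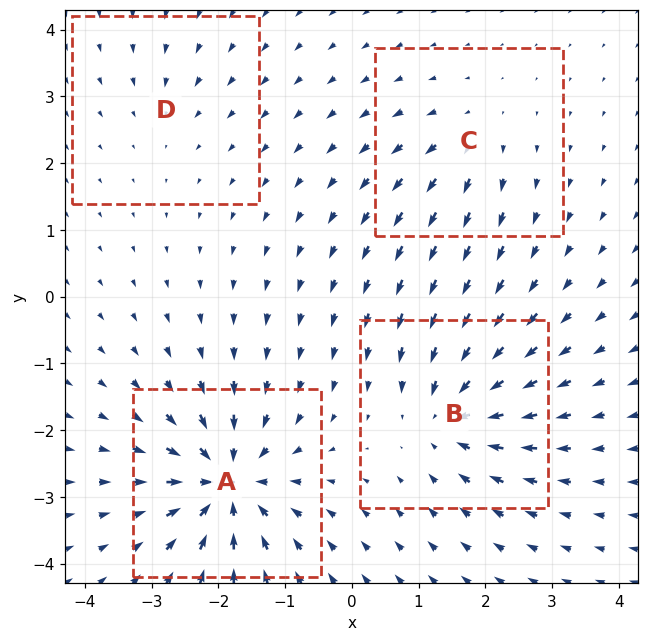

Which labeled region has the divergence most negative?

Divergence at each region's feature centre — A: about -9, B: about -7, C: about +4, D: about -3. Region A is most negative.

A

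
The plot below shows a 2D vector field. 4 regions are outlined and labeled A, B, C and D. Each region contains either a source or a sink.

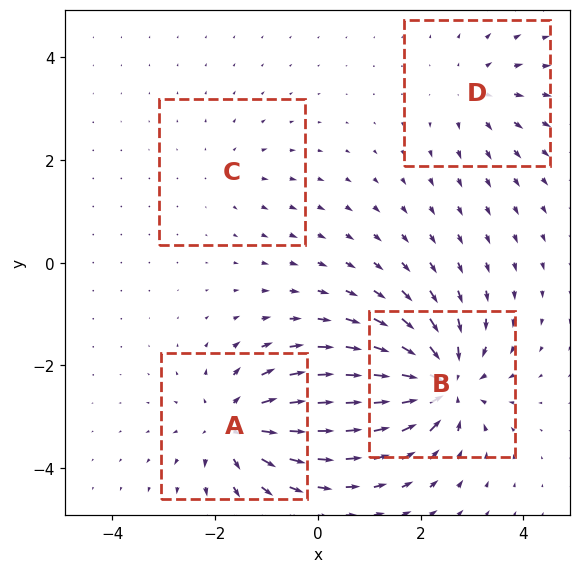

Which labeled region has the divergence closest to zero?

C

Divergence at each region's feature centre — A: about +6, B: about -8, C: about +2, D: about +4. Region C is closest to zero.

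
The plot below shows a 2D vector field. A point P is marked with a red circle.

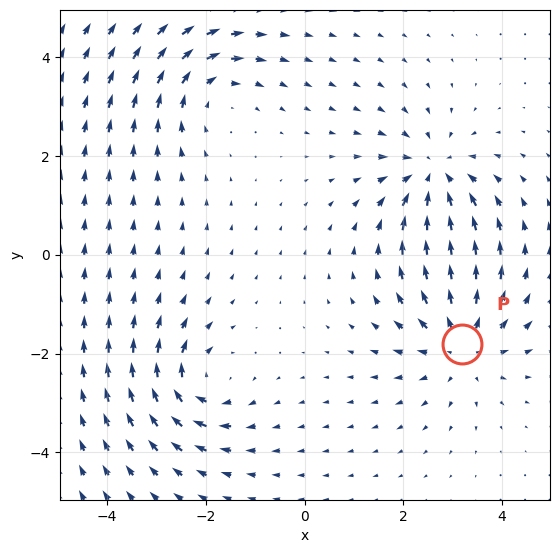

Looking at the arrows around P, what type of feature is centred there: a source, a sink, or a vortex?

At P (3.2, -1.8) the arrows spread outward. Divergence about +4, curl ≈0 — positive divergence with near-zero curl is a source.

source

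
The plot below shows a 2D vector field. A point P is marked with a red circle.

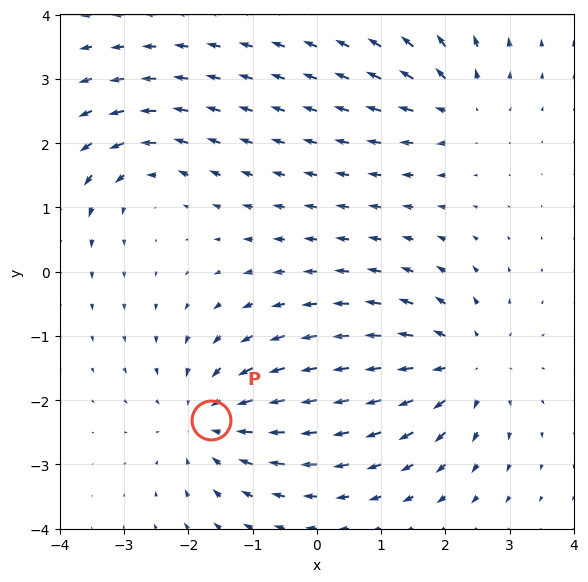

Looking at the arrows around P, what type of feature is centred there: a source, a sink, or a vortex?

sink

At P (-1.6, -2.3) the arrows converge inward. Divergence about -4, curl ≈0 — negative divergence with near-zero curl is a sink.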